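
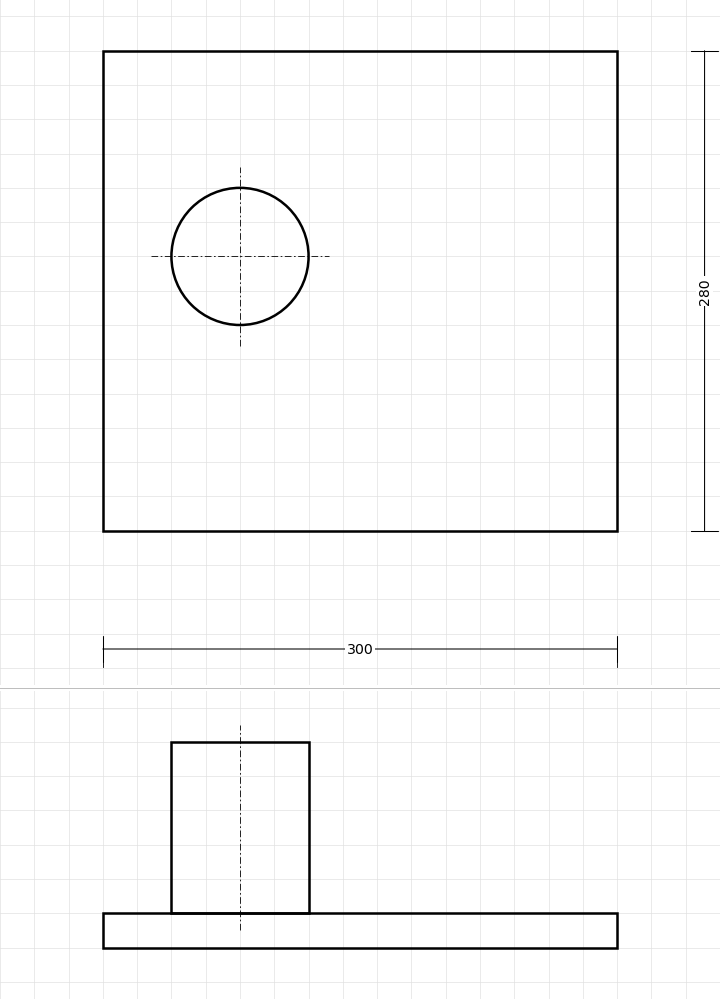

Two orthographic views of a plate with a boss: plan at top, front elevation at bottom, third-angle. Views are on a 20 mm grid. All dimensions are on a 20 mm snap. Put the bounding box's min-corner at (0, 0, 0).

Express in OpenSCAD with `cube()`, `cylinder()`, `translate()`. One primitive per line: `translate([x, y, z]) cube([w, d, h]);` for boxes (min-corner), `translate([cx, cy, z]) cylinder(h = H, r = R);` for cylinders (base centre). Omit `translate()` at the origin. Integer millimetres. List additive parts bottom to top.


cube([300, 280, 20]);
translate([80, 160, 20]) cylinder(h = 100, r = 40);


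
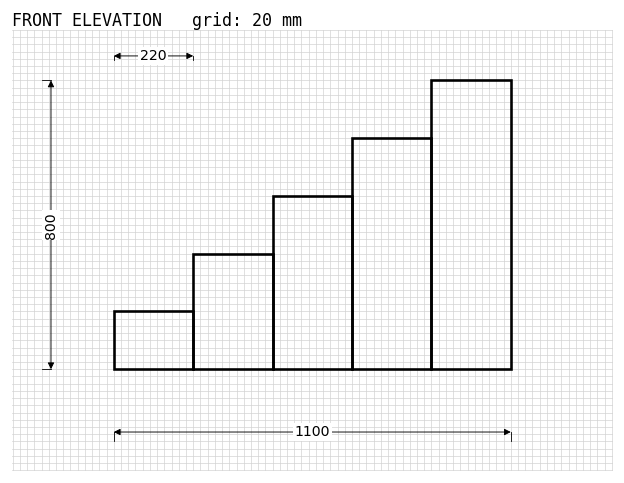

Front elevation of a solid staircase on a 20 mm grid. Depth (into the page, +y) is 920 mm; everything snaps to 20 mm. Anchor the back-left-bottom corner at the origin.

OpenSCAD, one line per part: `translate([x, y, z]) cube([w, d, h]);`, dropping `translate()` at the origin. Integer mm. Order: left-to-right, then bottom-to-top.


cube([220, 920, 160]);
translate([220, 0, 0]) cube([220, 920, 320]);
translate([440, 0, 0]) cube([220, 920, 480]);
translate([660, 0, 0]) cube([220, 920, 640]);
translate([880, 0, 0]) cube([220, 920, 800]);


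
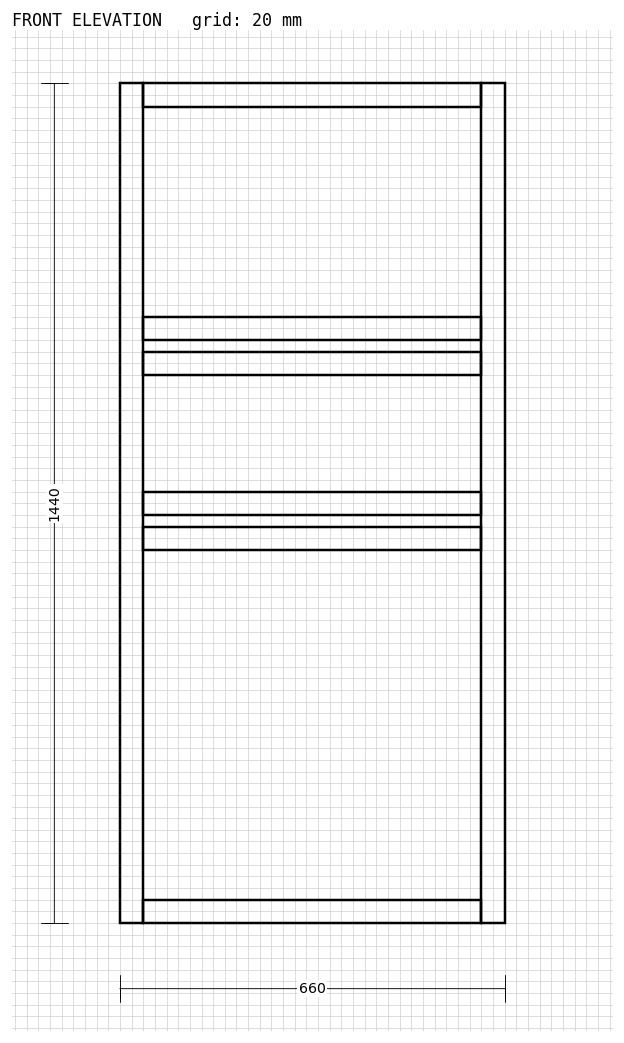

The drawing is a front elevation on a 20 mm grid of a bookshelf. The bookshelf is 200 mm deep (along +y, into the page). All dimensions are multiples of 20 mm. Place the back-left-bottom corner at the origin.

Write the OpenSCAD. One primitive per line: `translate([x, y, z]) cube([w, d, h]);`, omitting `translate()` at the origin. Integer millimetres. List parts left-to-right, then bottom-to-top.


cube([40, 200, 1440]);
translate([40, 0, 0]) cube([580, 200, 40]);
translate([40, 0, 640]) cube([580, 200, 40]);
translate([40, 0, 700]) cube([580, 200, 40]);
translate([40, 0, 940]) cube([580, 200, 40]);
translate([40, 0, 1000]) cube([580, 200, 40]);
translate([40, 0, 1400]) cube([580, 200, 40]);
translate([620, 0, 0]) cube([40, 200, 1440]);


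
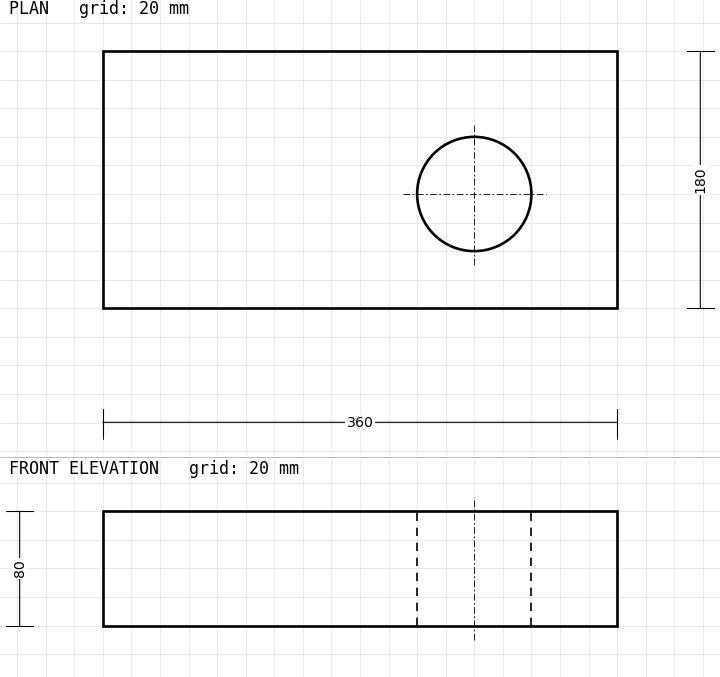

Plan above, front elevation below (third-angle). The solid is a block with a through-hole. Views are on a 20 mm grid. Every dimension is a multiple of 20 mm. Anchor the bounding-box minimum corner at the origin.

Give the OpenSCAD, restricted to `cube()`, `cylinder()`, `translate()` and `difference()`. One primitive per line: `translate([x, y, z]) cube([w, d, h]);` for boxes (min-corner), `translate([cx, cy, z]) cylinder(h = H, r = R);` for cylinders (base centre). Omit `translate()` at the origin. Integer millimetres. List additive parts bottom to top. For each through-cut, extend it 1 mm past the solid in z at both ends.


difference() {
  cube([360, 180, 80]);
  translate([260, 80, -1]) cylinder(h = 82, r = 40);
}


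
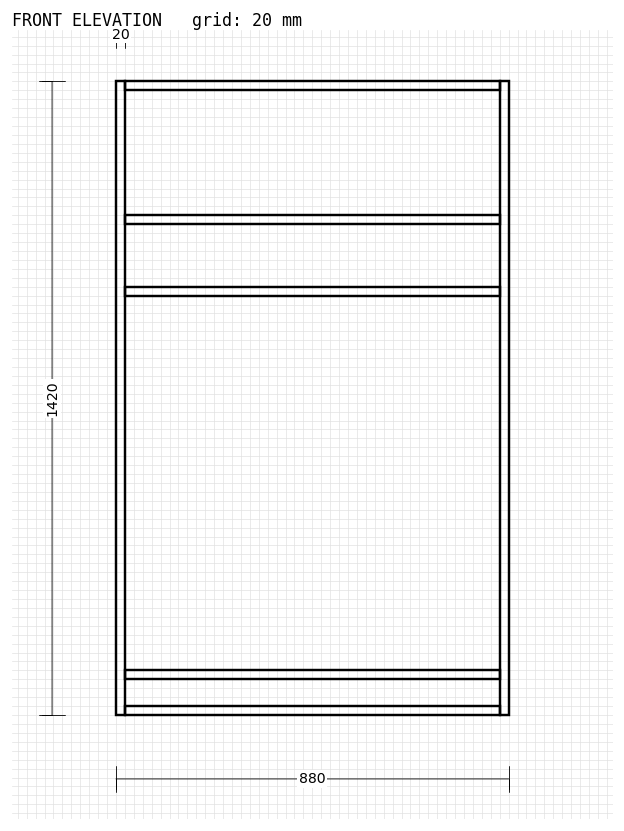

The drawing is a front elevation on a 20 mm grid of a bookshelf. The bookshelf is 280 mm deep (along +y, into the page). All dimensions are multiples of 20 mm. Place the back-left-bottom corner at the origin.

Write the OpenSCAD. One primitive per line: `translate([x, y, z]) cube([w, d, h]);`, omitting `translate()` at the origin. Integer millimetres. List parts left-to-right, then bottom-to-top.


cube([20, 280, 1420]);
translate([20, 0, 0]) cube([840, 280, 20]);
translate([20, 0, 80]) cube([840, 280, 20]);
translate([20, 0, 940]) cube([840, 280, 20]);
translate([20, 0, 1100]) cube([840, 280, 20]);
translate([20, 0, 1400]) cube([840, 280, 20]);
translate([860, 0, 0]) cube([20, 280, 1420]);


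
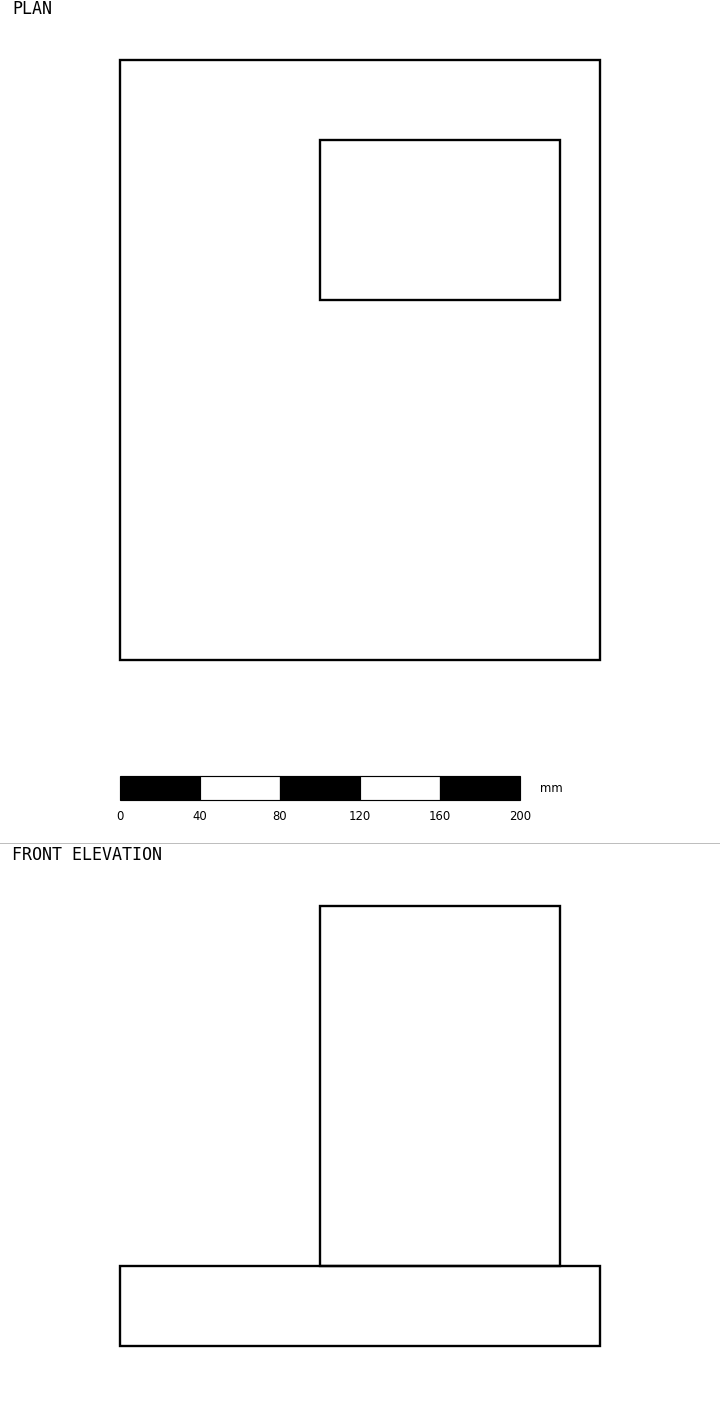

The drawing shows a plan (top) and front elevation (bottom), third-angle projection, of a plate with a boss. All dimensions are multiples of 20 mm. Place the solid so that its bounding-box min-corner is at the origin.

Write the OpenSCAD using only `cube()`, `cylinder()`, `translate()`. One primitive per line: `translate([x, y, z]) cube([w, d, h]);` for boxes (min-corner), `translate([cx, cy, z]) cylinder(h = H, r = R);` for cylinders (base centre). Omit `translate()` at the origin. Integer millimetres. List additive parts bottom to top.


cube([240, 300, 40]);
translate([100, 180, 40]) cube([120, 80, 180]);


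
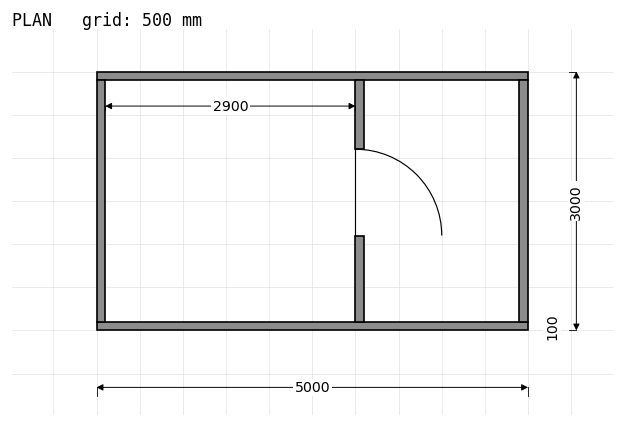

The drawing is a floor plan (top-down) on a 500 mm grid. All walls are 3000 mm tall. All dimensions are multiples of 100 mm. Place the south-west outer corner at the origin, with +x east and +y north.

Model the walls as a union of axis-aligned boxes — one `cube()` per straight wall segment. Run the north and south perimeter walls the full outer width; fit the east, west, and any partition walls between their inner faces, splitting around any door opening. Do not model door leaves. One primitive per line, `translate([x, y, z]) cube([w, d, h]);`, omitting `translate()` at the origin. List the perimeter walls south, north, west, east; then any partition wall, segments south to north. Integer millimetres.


cube([5000, 100, 3000]);
translate([0, 2900, 0]) cube([5000, 100, 3000]);
translate([0, 100, 0]) cube([100, 2800, 3000]);
translate([4900, 100, 0]) cube([100, 2800, 3000]);
translate([3000, 100, 0]) cube([100, 1000, 3000]);
translate([3000, 2100, 0]) cube([100, 800, 3000]);


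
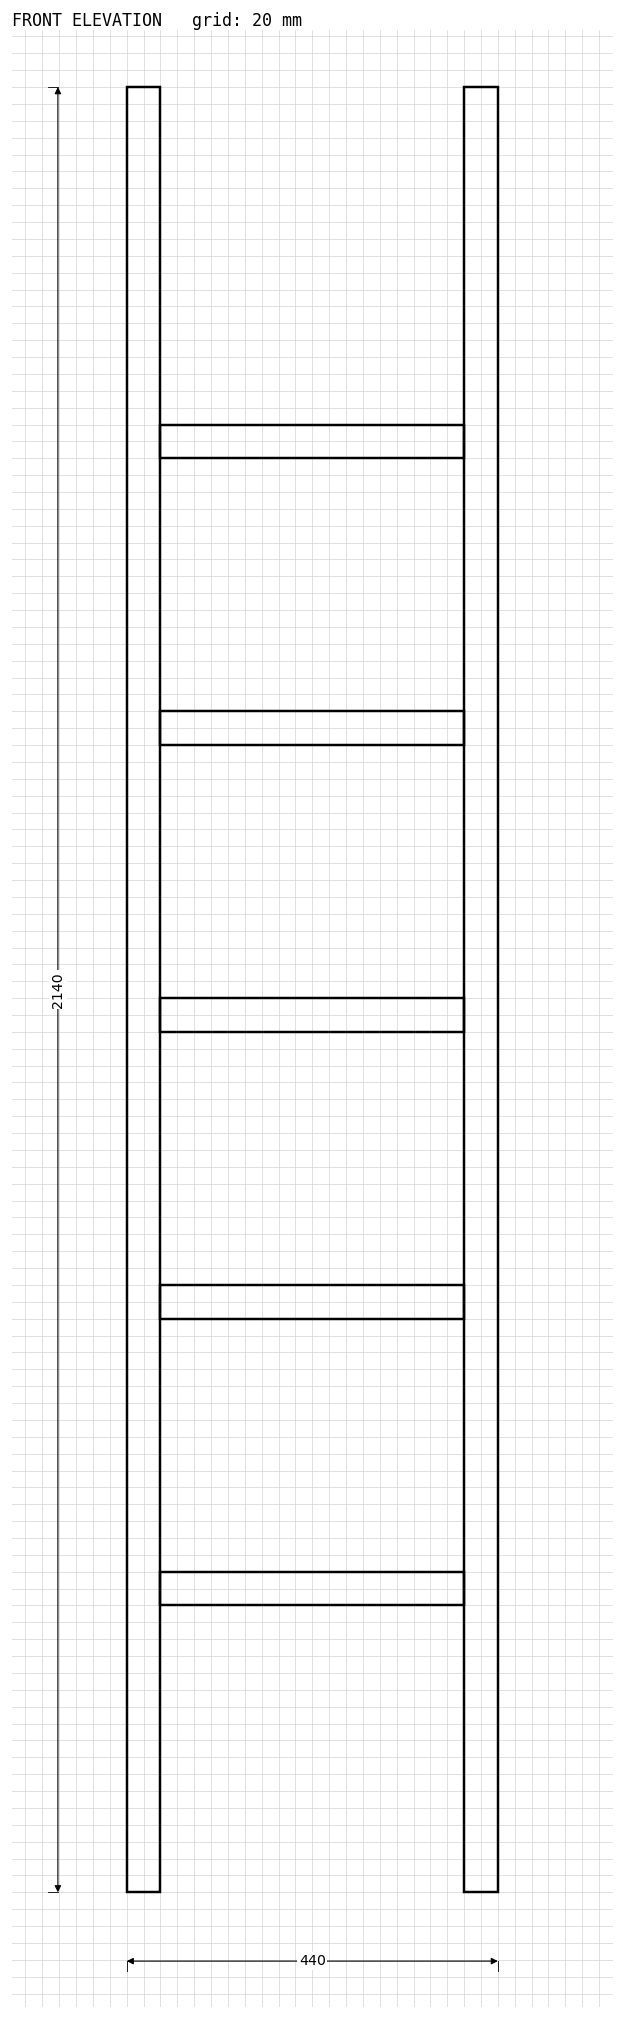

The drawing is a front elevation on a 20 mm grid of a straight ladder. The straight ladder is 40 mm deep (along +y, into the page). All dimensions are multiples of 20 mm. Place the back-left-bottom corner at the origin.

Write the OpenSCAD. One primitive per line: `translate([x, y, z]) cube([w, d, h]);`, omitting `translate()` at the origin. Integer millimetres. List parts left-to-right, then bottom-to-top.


cube([40, 40, 2140]);
translate([40, 0, 340]) cube([360, 40, 40]);
translate([40, 0, 680]) cube([360, 40, 40]);
translate([40, 0, 1020]) cube([360, 40, 40]);
translate([40, 0, 1360]) cube([360, 40, 40]);
translate([40, 0, 1700]) cube([360, 40, 40]);
translate([400, 0, 0]) cube([40, 40, 2140]);


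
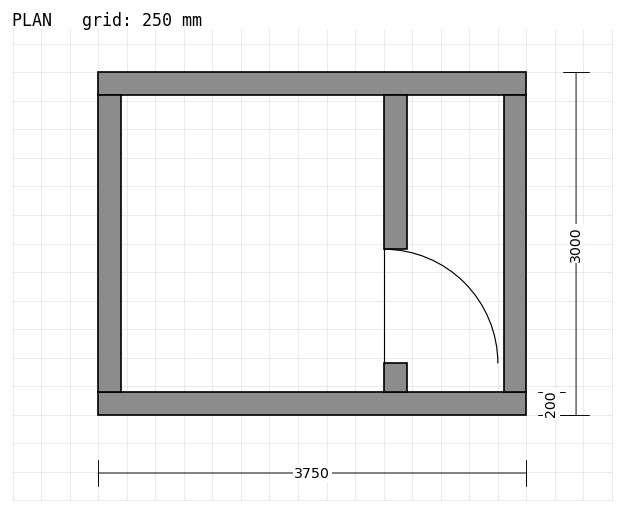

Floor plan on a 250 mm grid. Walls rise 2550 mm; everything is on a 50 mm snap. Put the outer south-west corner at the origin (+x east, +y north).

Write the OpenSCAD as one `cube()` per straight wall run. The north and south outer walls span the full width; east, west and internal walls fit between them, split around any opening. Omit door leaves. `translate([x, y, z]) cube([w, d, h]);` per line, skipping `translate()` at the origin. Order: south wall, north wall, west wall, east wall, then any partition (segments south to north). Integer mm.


cube([3750, 200, 2550]);
translate([0, 2800, 0]) cube([3750, 200, 2550]);
translate([0, 200, 0]) cube([200, 2600, 2550]);
translate([3550, 200, 0]) cube([200, 2600, 2550]);
translate([2500, 200, 0]) cube([200, 250, 2550]);
translate([2500, 1450, 0]) cube([200, 1350, 2550]);


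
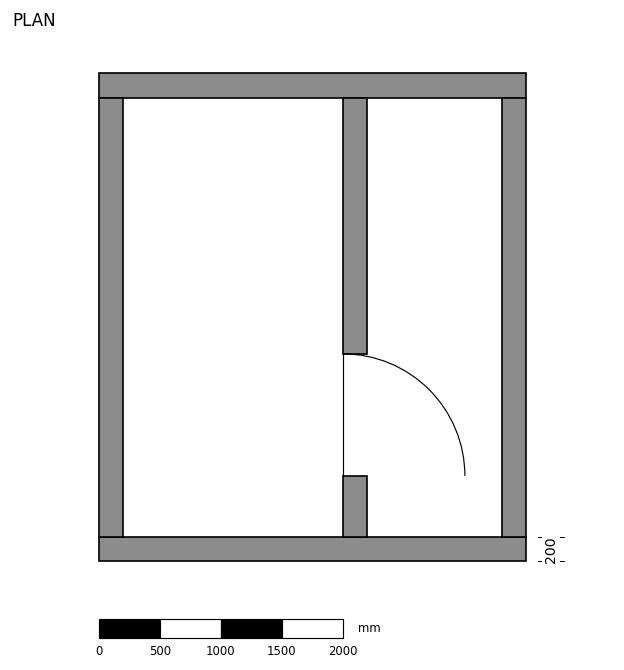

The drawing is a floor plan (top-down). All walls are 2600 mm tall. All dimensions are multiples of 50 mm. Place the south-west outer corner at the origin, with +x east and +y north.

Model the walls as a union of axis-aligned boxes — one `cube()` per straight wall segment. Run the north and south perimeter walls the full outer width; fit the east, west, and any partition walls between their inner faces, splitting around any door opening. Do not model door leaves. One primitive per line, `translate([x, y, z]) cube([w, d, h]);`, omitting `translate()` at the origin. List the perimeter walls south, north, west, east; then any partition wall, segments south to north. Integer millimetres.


cube([3500, 200, 2600]);
translate([0, 3800, 0]) cube([3500, 200, 2600]);
translate([0, 200, 0]) cube([200, 3600, 2600]);
translate([3300, 200, 0]) cube([200, 3600, 2600]);
translate([2000, 200, 0]) cube([200, 500, 2600]);
translate([2000, 1700, 0]) cube([200, 2100, 2600]);


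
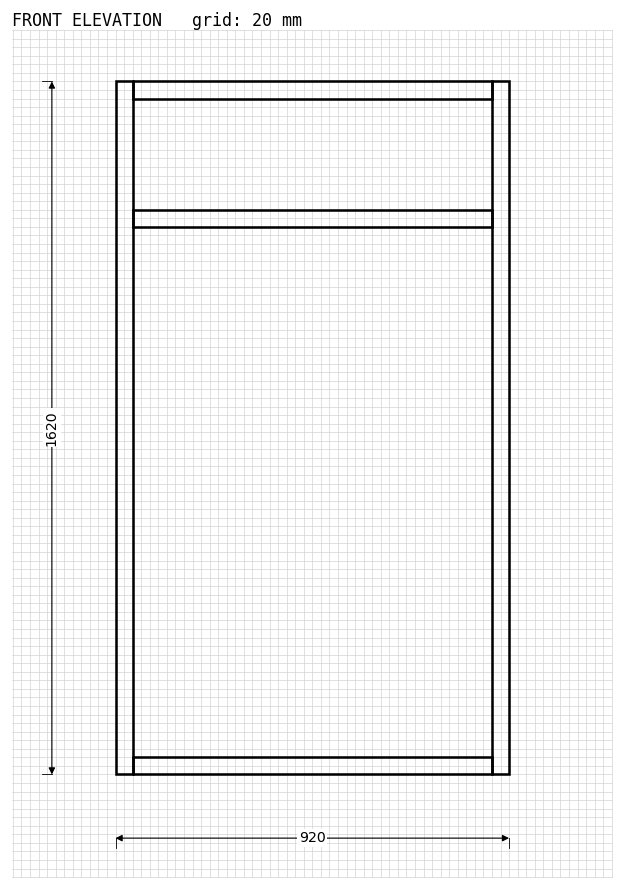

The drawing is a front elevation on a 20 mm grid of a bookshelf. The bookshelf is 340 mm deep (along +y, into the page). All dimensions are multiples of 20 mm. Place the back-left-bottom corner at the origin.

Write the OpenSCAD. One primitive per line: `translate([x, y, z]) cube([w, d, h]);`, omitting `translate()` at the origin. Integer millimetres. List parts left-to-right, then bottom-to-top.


cube([40, 340, 1620]);
translate([40, 0, 0]) cube([840, 340, 40]);
translate([40, 0, 1280]) cube([840, 340, 40]);
translate([40, 0, 1580]) cube([840, 340, 40]);
translate([880, 0, 0]) cube([40, 340, 1620]);


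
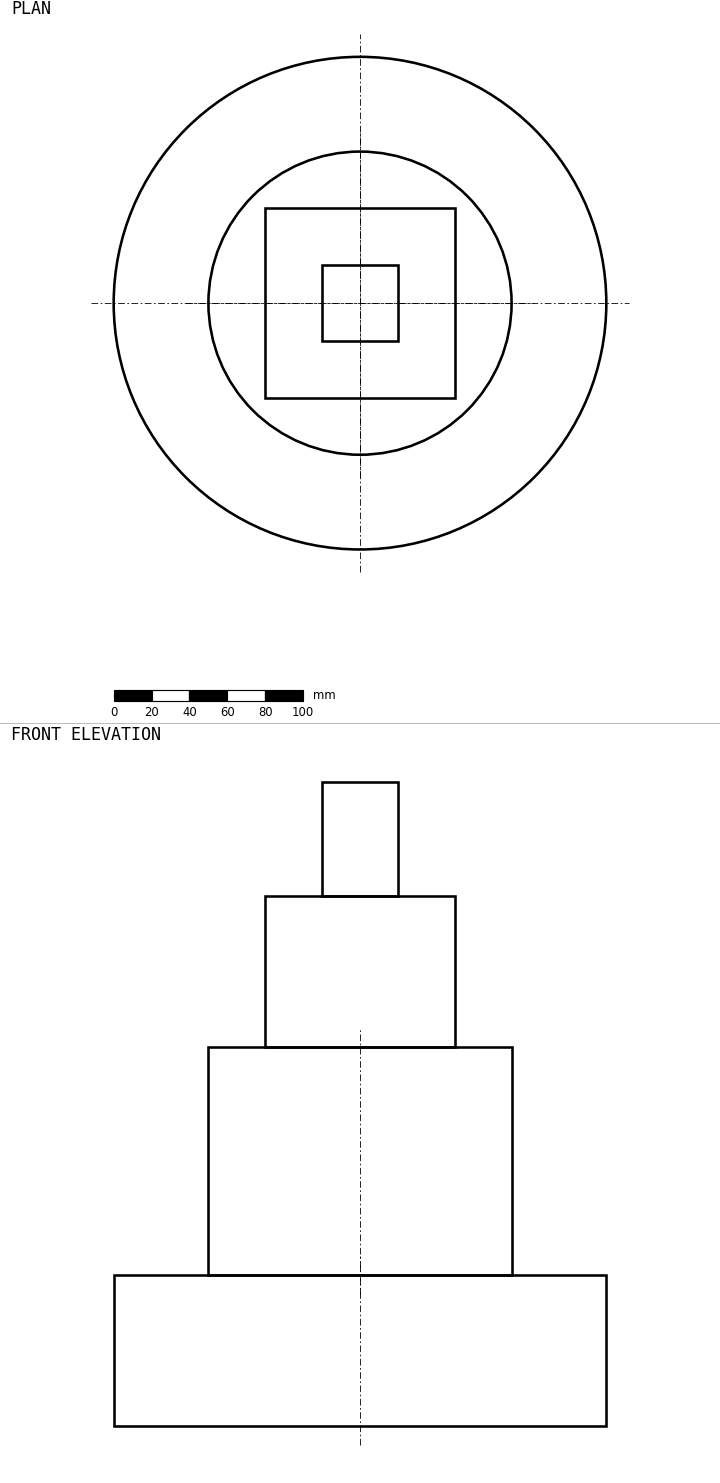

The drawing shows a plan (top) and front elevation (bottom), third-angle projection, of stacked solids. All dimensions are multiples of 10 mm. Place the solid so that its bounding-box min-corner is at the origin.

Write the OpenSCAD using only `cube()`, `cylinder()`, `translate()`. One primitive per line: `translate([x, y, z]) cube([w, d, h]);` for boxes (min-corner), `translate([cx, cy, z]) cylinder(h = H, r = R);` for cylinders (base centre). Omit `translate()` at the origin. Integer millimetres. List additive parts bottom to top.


translate([130, 130, 0]) cylinder(h = 80, r = 130);
translate([130, 130, 80]) cylinder(h = 120, r = 80);
translate([80, 80, 200]) cube([100, 100, 80]);
translate([110, 110, 280]) cube([40, 40, 60]);


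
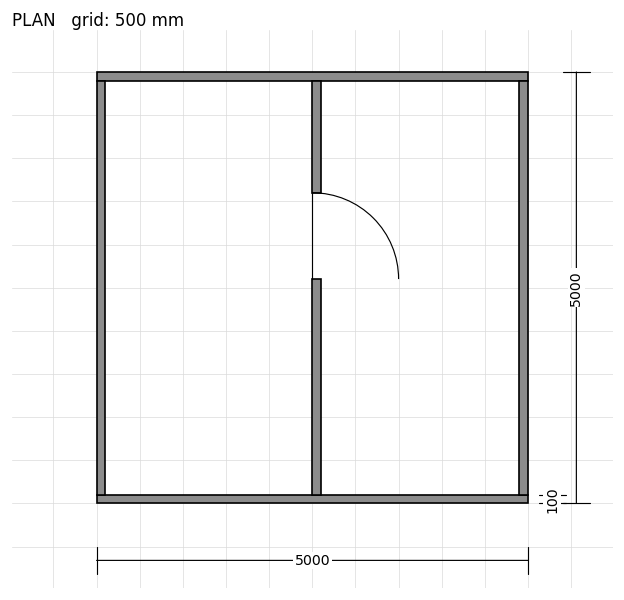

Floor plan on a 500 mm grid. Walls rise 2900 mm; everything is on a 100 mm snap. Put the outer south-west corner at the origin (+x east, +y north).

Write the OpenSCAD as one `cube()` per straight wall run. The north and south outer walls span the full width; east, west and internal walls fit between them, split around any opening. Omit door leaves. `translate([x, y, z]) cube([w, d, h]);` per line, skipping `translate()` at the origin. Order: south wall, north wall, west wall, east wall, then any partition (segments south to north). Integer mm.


cube([5000, 100, 2900]);
translate([0, 4900, 0]) cube([5000, 100, 2900]);
translate([0, 100, 0]) cube([100, 4800, 2900]);
translate([4900, 100, 0]) cube([100, 4800, 2900]);
translate([2500, 100, 0]) cube([100, 2500, 2900]);
translate([2500, 3600, 0]) cube([100, 1300, 2900]);


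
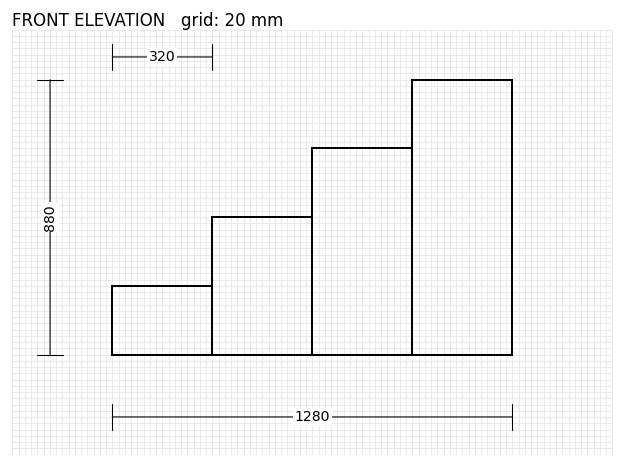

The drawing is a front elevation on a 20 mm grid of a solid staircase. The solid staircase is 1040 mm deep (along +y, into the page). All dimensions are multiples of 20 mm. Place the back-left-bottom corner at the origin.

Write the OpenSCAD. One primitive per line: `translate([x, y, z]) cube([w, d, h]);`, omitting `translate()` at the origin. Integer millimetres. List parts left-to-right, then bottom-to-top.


cube([320, 1040, 220]);
translate([320, 0, 0]) cube([320, 1040, 440]);
translate([640, 0, 0]) cube([320, 1040, 660]);
translate([960, 0, 0]) cube([320, 1040, 880]);


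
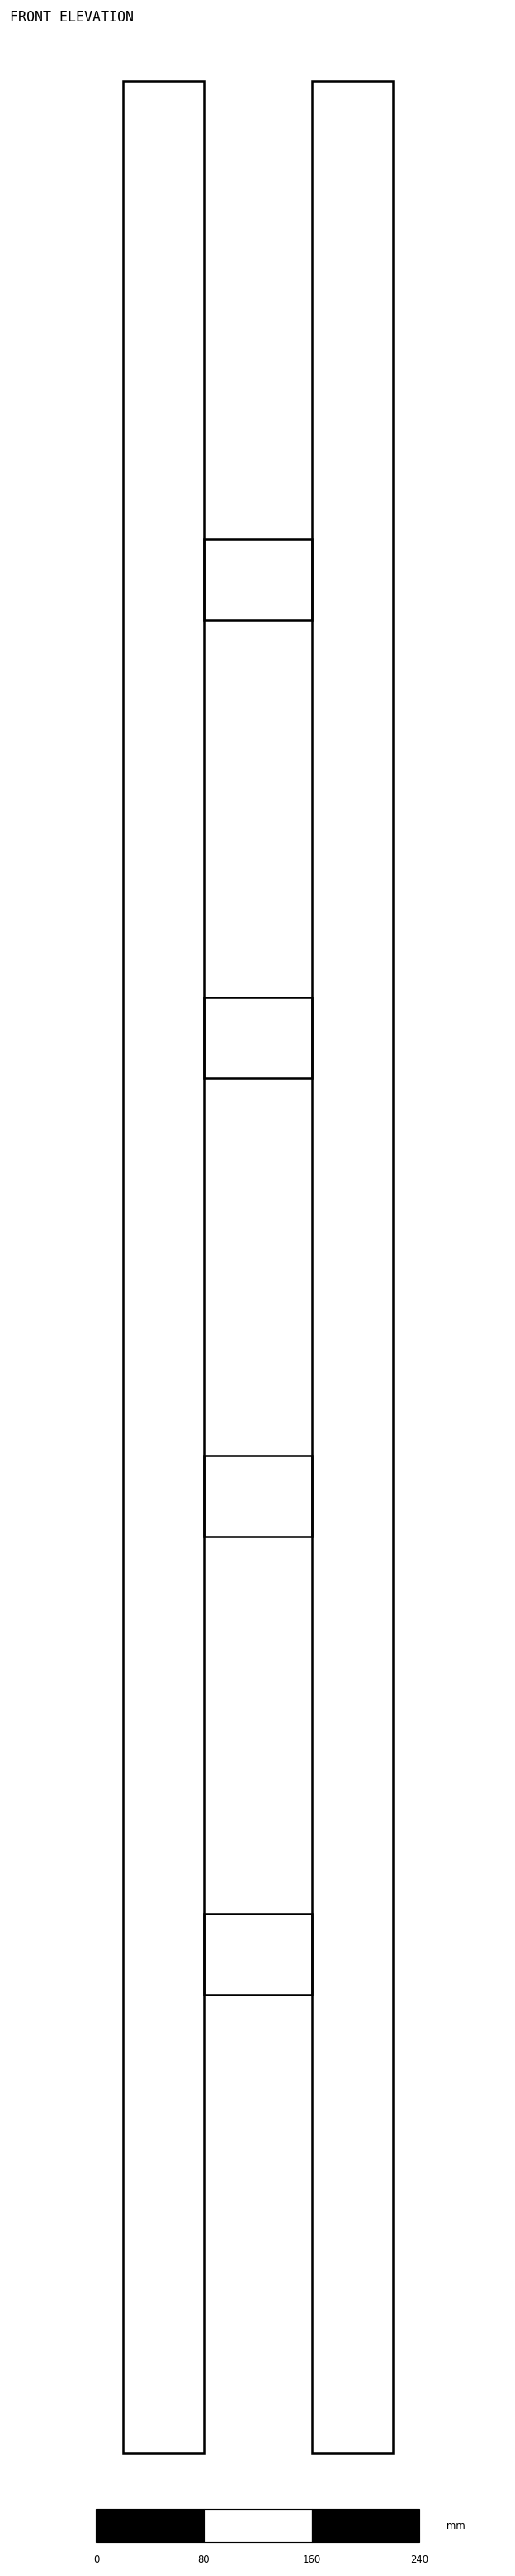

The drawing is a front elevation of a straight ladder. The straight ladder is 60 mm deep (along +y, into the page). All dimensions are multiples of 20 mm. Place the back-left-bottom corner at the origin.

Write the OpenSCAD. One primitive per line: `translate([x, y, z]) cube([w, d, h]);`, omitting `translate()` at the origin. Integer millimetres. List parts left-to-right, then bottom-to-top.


cube([60, 60, 1760]);
translate([60, 0, 340]) cube([80, 60, 60]);
translate([60, 0, 680]) cube([80, 60, 60]);
translate([60, 0, 1020]) cube([80, 60, 60]);
translate([60, 0, 1360]) cube([80, 60, 60]);
translate([140, 0, 0]) cube([60, 60, 1760]);


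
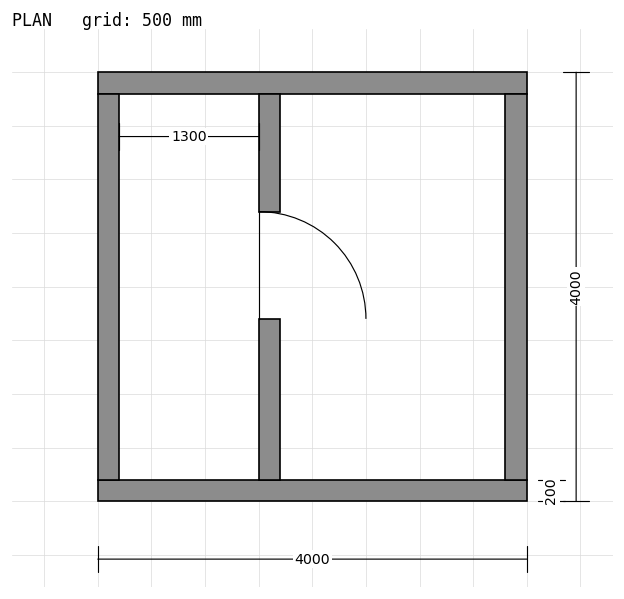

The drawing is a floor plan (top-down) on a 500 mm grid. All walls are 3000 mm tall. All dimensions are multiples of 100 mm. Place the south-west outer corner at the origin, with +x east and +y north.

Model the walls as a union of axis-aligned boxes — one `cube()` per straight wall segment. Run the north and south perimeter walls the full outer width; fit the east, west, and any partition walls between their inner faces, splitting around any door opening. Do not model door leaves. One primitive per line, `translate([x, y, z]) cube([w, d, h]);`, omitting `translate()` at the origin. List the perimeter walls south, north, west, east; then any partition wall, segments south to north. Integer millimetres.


cube([4000, 200, 3000]);
translate([0, 3800, 0]) cube([4000, 200, 3000]);
translate([0, 200, 0]) cube([200, 3600, 3000]);
translate([3800, 200, 0]) cube([200, 3600, 3000]);
translate([1500, 200, 0]) cube([200, 1500, 3000]);
translate([1500, 2700, 0]) cube([200, 1100, 3000]);


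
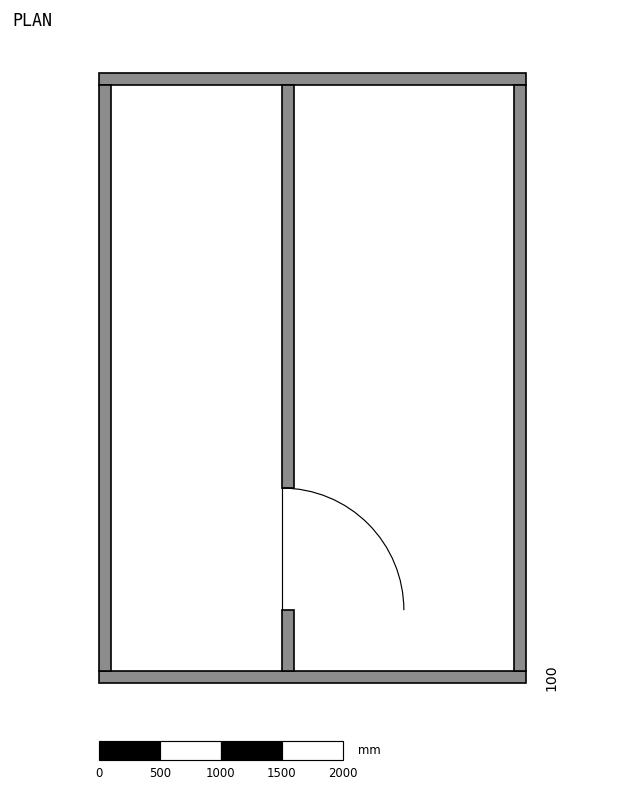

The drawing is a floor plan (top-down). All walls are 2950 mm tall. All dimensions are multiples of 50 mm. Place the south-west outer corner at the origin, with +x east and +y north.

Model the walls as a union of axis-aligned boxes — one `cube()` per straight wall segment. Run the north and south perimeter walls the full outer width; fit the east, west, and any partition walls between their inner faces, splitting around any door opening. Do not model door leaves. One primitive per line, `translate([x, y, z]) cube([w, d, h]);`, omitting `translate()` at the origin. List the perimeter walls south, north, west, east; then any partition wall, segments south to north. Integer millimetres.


cube([3500, 100, 2950]);
translate([0, 4900, 0]) cube([3500, 100, 2950]);
translate([0, 100, 0]) cube([100, 4800, 2950]);
translate([3400, 100, 0]) cube([100, 4800, 2950]);
translate([1500, 100, 0]) cube([100, 500, 2950]);
translate([1500, 1600, 0]) cube([100, 3300, 2950]);


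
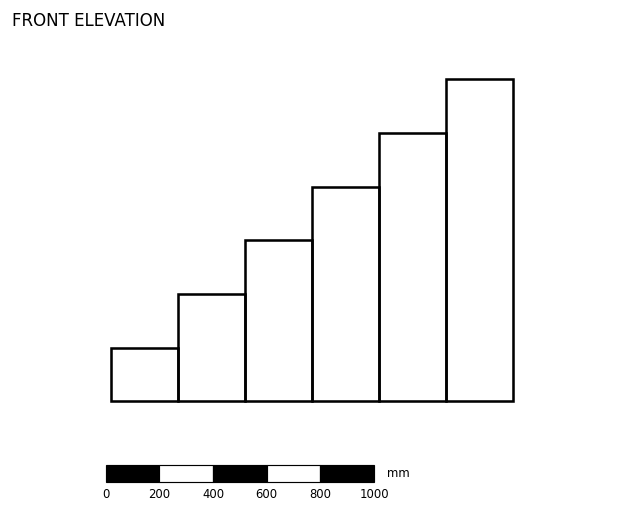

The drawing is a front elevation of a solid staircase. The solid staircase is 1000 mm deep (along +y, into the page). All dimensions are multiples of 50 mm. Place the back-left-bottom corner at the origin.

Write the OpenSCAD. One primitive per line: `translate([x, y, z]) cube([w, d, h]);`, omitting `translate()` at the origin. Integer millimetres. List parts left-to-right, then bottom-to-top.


cube([250, 1000, 200]);
translate([250, 0, 0]) cube([250, 1000, 400]);
translate([500, 0, 0]) cube([250, 1000, 600]);
translate([750, 0, 0]) cube([250, 1000, 800]);
translate([1000, 0, 0]) cube([250, 1000, 1000]);
translate([1250, 0, 0]) cube([250, 1000, 1200]);


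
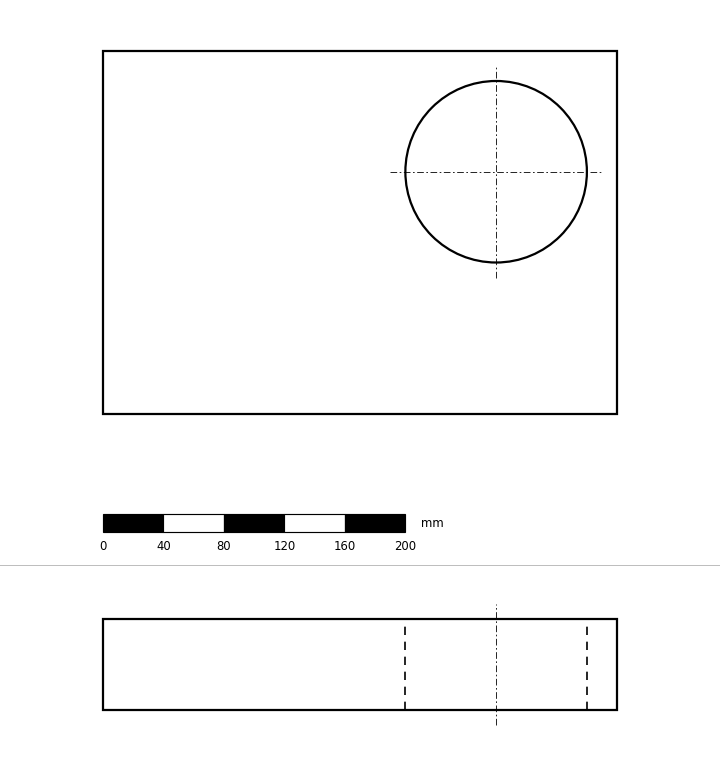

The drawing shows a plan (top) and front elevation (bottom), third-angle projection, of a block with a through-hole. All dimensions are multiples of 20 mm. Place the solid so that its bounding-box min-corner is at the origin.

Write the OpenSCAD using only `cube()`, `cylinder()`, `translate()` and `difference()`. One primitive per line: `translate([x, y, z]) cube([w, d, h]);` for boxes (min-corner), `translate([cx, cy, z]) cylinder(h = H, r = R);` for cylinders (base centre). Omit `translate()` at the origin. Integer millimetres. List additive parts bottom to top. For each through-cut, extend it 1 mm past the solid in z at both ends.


difference() {
  cube([340, 240, 60]);
  translate([260, 160, -1]) cylinder(h = 62, r = 60);
}


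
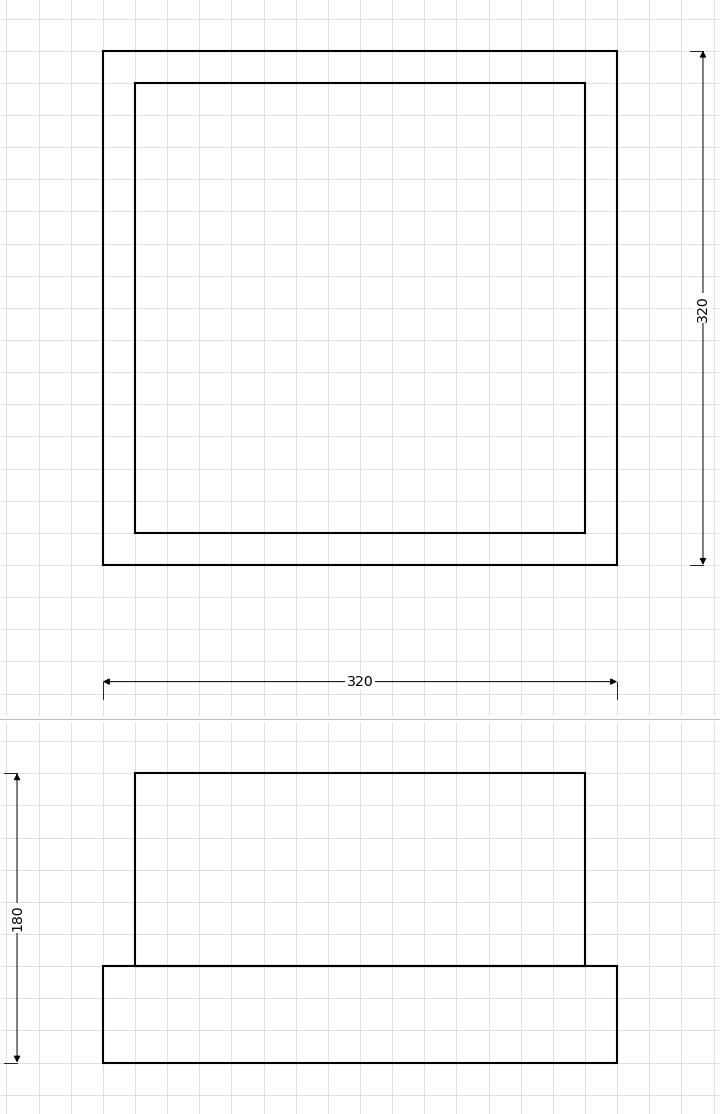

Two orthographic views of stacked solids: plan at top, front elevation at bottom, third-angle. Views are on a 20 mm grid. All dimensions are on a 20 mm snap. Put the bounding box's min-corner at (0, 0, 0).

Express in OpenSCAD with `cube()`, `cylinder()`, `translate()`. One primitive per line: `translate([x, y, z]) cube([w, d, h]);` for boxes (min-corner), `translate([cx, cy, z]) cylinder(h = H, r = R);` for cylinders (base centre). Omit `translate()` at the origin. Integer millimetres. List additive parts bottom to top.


cube([320, 320, 60]);
translate([20, 20, 60]) cube([280, 280, 120]);


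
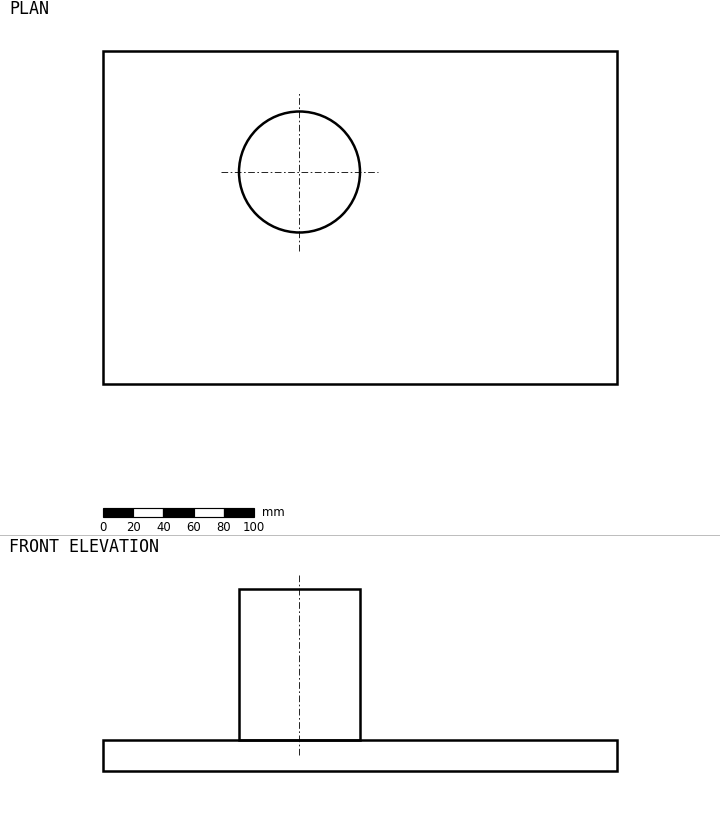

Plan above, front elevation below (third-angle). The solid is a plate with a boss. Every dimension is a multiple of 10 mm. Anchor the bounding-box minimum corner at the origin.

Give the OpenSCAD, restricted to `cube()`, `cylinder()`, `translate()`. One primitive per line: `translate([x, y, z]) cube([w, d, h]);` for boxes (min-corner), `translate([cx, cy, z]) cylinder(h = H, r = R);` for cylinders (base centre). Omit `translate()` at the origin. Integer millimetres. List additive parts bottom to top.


cube([340, 220, 20]);
translate([130, 140, 20]) cylinder(h = 100, r = 40);


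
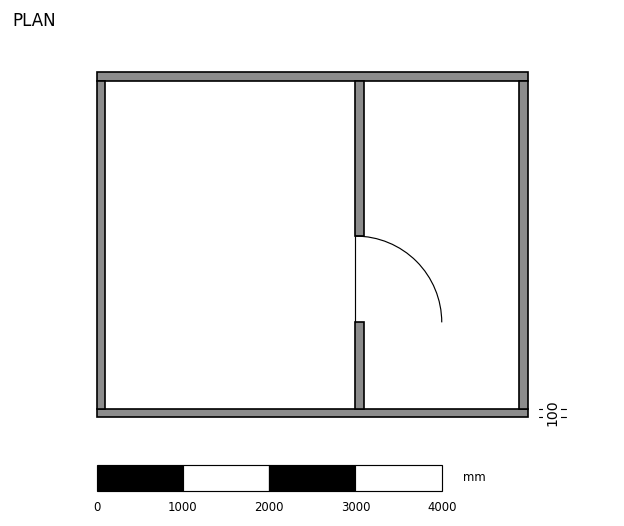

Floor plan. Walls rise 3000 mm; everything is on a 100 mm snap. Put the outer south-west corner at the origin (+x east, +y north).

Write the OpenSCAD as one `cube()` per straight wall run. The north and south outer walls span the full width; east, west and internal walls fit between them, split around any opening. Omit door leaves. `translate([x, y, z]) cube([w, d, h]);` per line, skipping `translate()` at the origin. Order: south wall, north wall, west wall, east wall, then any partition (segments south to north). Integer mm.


cube([5000, 100, 3000]);
translate([0, 3900, 0]) cube([5000, 100, 3000]);
translate([0, 100, 0]) cube([100, 3800, 3000]);
translate([4900, 100, 0]) cube([100, 3800, 3000]);
translate([3000, 100, 0]) cube([100, 1000, 3000]);
translate([3000, 2100, 0]) cube([100, 1800, 3000]);


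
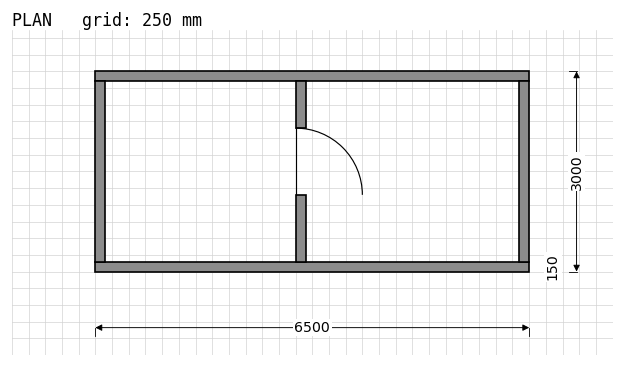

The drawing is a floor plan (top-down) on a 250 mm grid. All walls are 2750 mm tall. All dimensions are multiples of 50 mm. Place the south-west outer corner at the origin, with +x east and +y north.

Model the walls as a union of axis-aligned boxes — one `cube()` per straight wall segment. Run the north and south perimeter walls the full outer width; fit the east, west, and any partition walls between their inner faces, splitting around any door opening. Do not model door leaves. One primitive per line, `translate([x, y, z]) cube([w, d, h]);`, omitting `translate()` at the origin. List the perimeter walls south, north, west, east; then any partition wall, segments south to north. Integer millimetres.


cube([6500, 150, 2750]);
translate([0, 2850, 0]) cube([6500, 150, 2750]);
translate([0, 150, 0]) cube([150, 2700, 2750]);
translate([6350, 150, 0]) cube([150, 2700, 2750]);
translate([3000, 150, 0]) cube([150, 1000, 2750]);
translate([3000, 2150, 0]) cube([150, 700, 2750]);


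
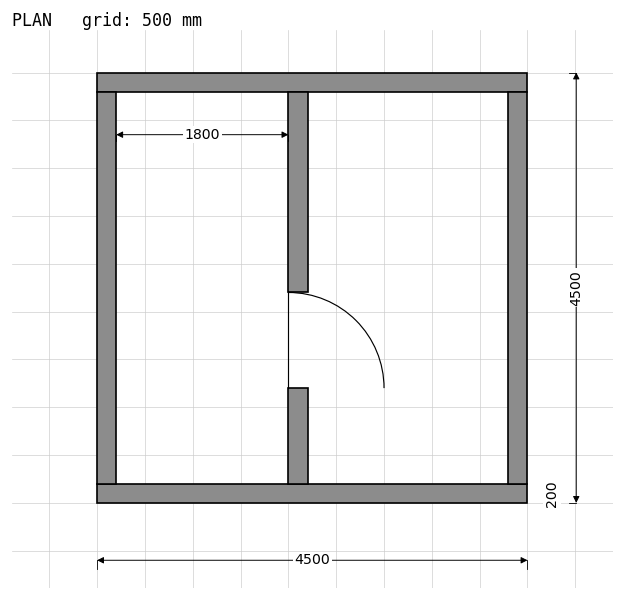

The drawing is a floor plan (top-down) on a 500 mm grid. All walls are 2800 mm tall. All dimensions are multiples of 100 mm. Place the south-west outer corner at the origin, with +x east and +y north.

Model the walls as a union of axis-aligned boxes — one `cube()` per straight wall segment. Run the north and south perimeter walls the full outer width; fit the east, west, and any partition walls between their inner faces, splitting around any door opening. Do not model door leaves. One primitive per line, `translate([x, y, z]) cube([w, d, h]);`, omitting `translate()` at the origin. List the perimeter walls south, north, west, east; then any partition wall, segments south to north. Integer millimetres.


cube([4500, 200, 2800]);
translate([0, 4300, 0]) cube([4500, 200, 2800]);
translate([0, 200, 0]) cube([200, 4100, 2800]);
translate([4300, 200, 0]) cube([200, 4100, 2800]);
translate([2000, 200, 0]) cube([200, 1000, 2800]);
translate([2000, 2200, 0]) cube([200, 2100, 2800]);


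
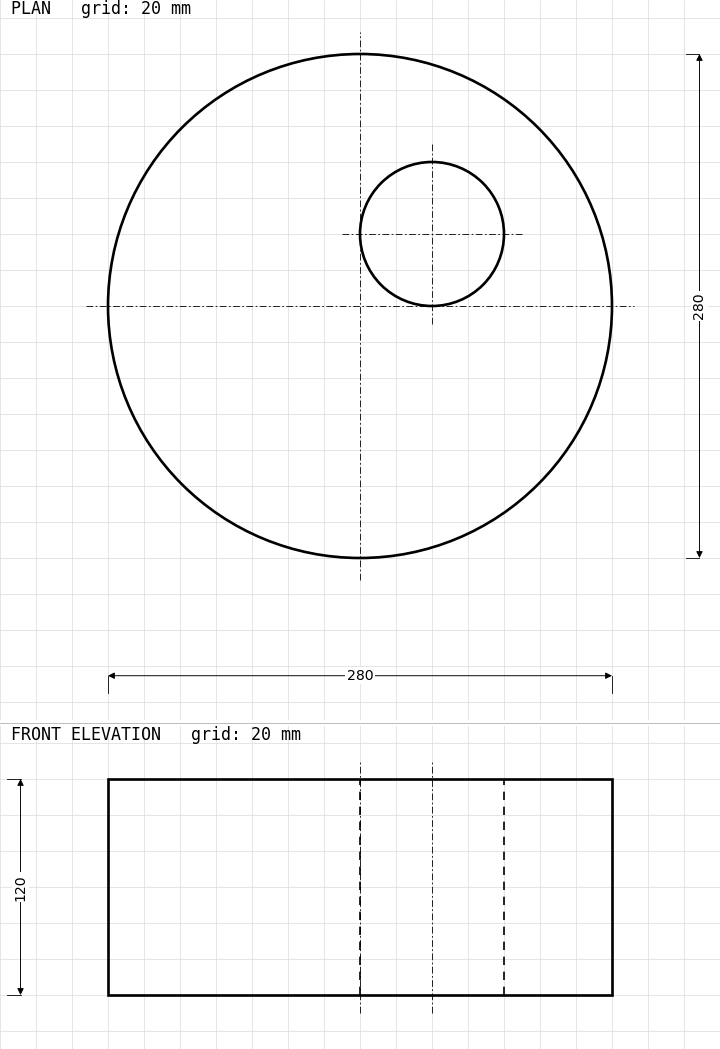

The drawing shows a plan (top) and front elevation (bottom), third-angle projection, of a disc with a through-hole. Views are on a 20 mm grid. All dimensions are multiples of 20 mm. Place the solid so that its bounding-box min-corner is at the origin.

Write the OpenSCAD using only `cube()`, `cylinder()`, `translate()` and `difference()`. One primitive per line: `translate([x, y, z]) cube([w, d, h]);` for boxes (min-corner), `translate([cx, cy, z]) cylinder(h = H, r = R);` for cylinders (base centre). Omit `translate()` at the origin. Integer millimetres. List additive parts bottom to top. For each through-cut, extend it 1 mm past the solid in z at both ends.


difference() {
  translate([140, 140, 0]) cylinder(h = 120, r = 140);
  translate([180, 180, -1]) cylinder(h = 122, r = 40);
}


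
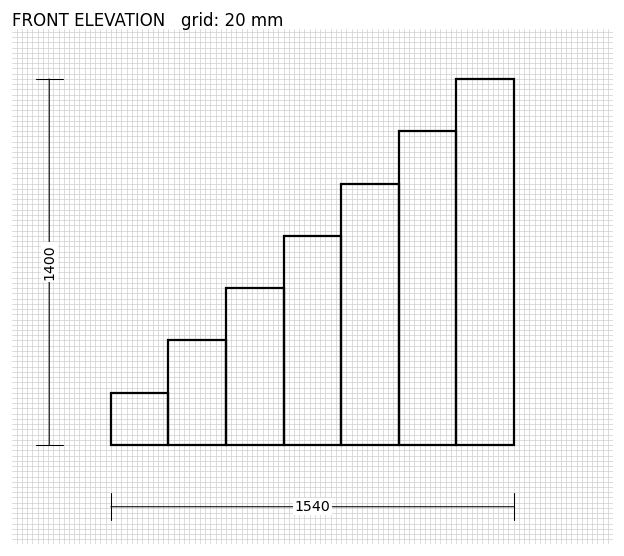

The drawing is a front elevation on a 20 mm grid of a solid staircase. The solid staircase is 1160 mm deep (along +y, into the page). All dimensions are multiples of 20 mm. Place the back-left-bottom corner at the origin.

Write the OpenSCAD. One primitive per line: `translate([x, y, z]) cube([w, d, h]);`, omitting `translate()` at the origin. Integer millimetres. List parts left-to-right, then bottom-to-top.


cube([220, 1160, 200]);
translate([220, 0, 0]) cube([220, 1160, 400]);
translate([440, 0, 0]) cube([220, 1160, 600]);
translate([660, 0, 0]) cube([220, 1160, 800]);
translate([880, 0, 0]) cube([220, 1160, 1000]);
translate([1100, 0, 0]) cube([220, 1160, 1200]);
translate([1320, 0, 0]) cube([220, 1160, 1400]);


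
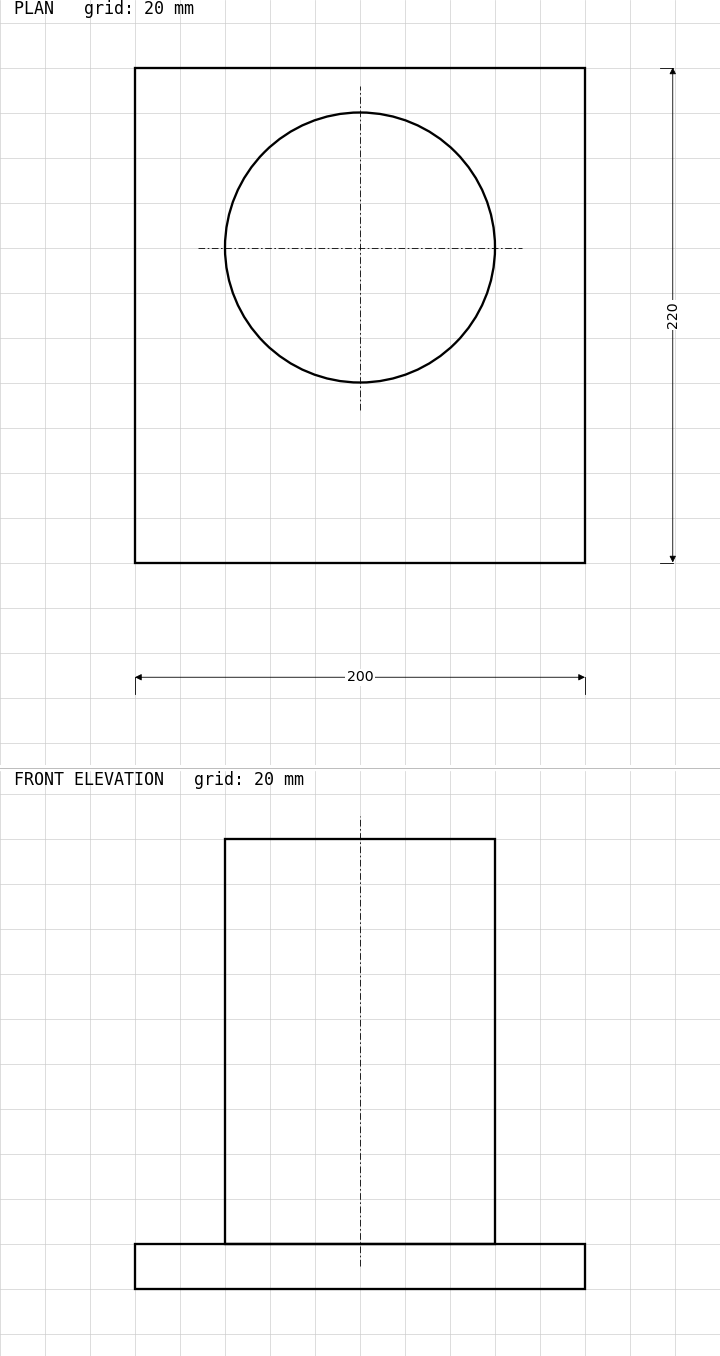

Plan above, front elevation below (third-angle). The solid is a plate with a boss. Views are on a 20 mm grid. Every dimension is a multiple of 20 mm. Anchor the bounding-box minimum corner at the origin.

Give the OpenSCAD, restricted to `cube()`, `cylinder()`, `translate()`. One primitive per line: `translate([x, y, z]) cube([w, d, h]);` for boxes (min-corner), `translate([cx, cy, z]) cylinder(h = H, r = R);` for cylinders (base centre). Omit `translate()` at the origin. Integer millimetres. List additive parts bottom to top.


cube([200, 220, 20]);
translate([100, 140, 20]) cylinder(h = 180, r = 60);


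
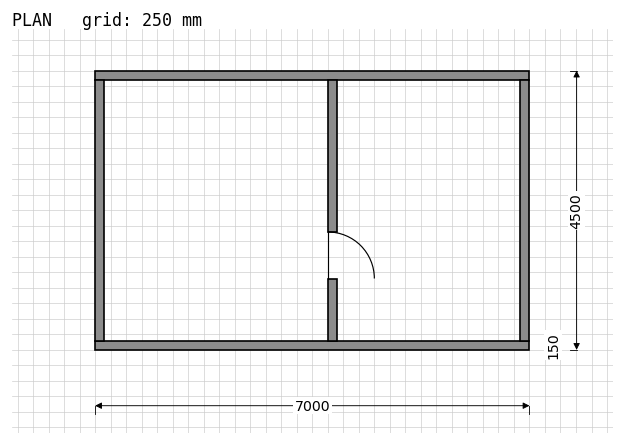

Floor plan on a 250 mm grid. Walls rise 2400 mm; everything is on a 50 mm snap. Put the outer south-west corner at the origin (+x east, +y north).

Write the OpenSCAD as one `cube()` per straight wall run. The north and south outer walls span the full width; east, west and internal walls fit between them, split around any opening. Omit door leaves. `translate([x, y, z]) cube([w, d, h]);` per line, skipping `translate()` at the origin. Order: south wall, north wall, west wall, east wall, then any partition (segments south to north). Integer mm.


cube([7000, 150, 2400]);
translate([0, 4350, 0]) cube([7000, 150, 2400]);
translate([0, 150, 0]) cube([150, 4200, 2400]);
translate([6850, 150, 0]) cube([150, 4200, 2400]);
translate([3750, 150, 0]) cube([150, 1000, 2400]);
translate([3750, 1900, 0]) cube([150, 2450, 2400]);


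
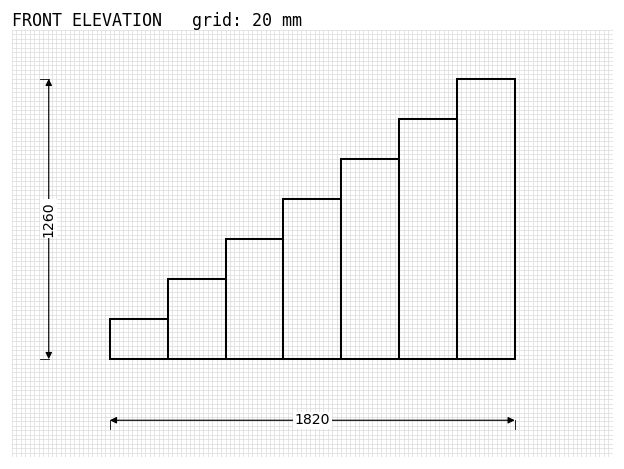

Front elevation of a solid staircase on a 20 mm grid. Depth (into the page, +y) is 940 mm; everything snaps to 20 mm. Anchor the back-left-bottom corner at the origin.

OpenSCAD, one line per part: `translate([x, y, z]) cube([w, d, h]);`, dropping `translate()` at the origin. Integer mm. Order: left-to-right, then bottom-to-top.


cube([260, 940, 180]);
translate([260, 0, 0]) cube([260, 940, 360]);
translate([520, 0, 0]) cube([260, 940, 540]);
translate([780, 0, 0]) cube([260, 940, 720]);
translate([1040, 0, 0]) cube([260, 940, 900]);
translate([1300, 0, 0]) cube([260, 940, 1080]);
translate([1560, 0, 0]) cube([260, 940, 1260]);


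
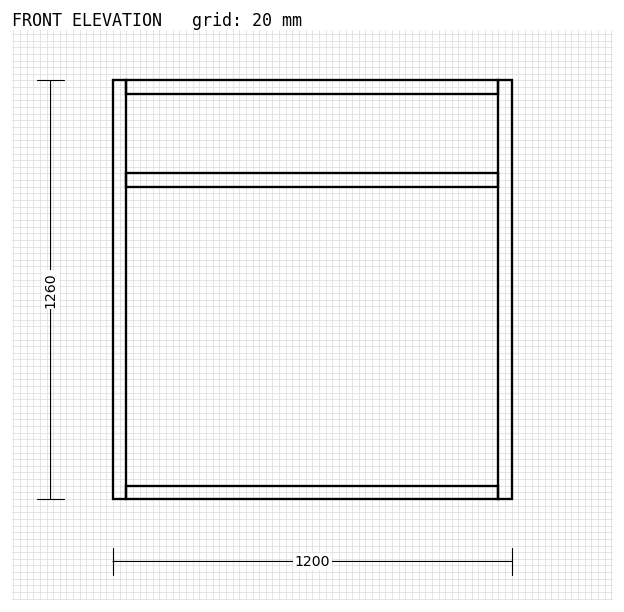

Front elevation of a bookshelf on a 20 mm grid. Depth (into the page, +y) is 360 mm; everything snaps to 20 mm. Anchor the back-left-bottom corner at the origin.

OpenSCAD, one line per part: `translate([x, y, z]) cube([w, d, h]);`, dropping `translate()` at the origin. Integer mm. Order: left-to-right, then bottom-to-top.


cube([40, 360, 1260]);
translate([40, 0, 0]) cube([1120, 360, 40]);
translate([40, 0, 940]) cube([1120, 360, 40]);
translate([40, 0, 1220]) cube([1120, 360, 40]);
translate([1160, 0, 0]) cube([40, 360, 1260]);


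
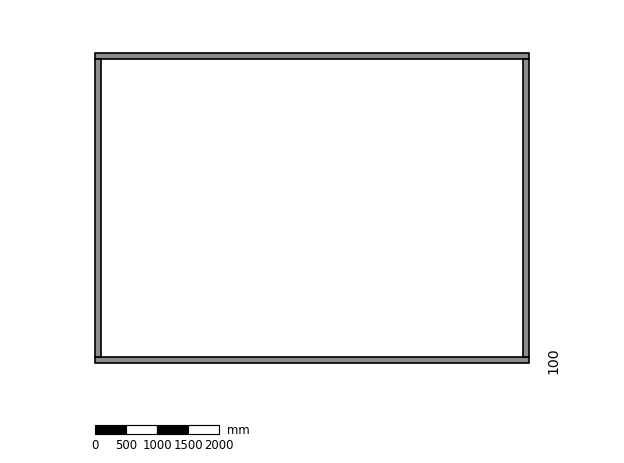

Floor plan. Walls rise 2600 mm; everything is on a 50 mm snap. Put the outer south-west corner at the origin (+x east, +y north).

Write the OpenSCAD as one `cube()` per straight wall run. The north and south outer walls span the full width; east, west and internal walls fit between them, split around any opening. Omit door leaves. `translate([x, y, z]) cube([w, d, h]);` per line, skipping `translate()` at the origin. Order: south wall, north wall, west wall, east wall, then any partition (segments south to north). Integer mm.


cube([7000, 100, 2600]);
translate([0, 4900, 0]) cube([7000, 100, 2600]);
translate([0, 100, 0]) cube([100, 4800, 2600]);
translate([6900, 100, 0]) cube([100, 4800, 2600]);


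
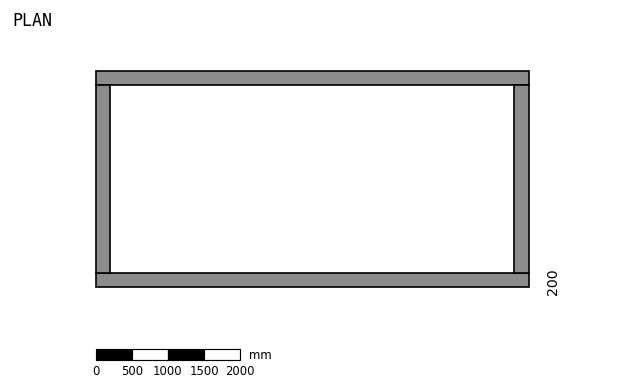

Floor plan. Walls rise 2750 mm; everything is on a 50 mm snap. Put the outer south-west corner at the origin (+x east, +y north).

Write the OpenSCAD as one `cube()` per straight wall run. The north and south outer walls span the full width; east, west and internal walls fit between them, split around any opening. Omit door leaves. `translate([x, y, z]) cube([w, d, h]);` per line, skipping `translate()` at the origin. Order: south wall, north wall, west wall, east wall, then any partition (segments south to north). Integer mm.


cube([6000, 200, 2750]);
translate([0, 2800, 0]) cube([6000, 200, 2750]);
translate([0, 200, 0]) cube([200, 2600, 2750]);
translate([5800, 200, 0]) cube([200, 2600, 2750]);


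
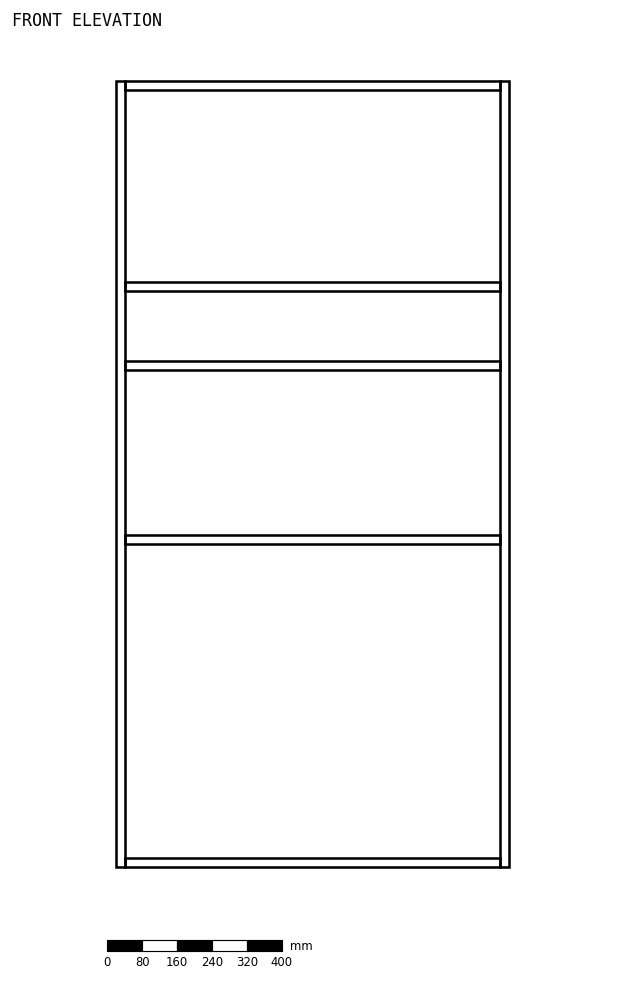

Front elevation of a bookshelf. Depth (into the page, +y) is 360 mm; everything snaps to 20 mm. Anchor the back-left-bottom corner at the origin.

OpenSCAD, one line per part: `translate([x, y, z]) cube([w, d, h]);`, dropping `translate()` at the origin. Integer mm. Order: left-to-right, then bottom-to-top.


cube([20, 360, 1800]);
translate([20, 0, 0]) cube([860, 360, 20]);
translate([20, 0, 740]) cube([860, 360, 20]);
translate([20, 0, 1140]) cube([860, 360, 20]);
translate([20, 0, 1320]) cube([860, 360, 20]);
translate([20, 0, 1780]) cube([860, 360, 20]);
translate([880, 0, 0]) cube([20, 360, 1800]);


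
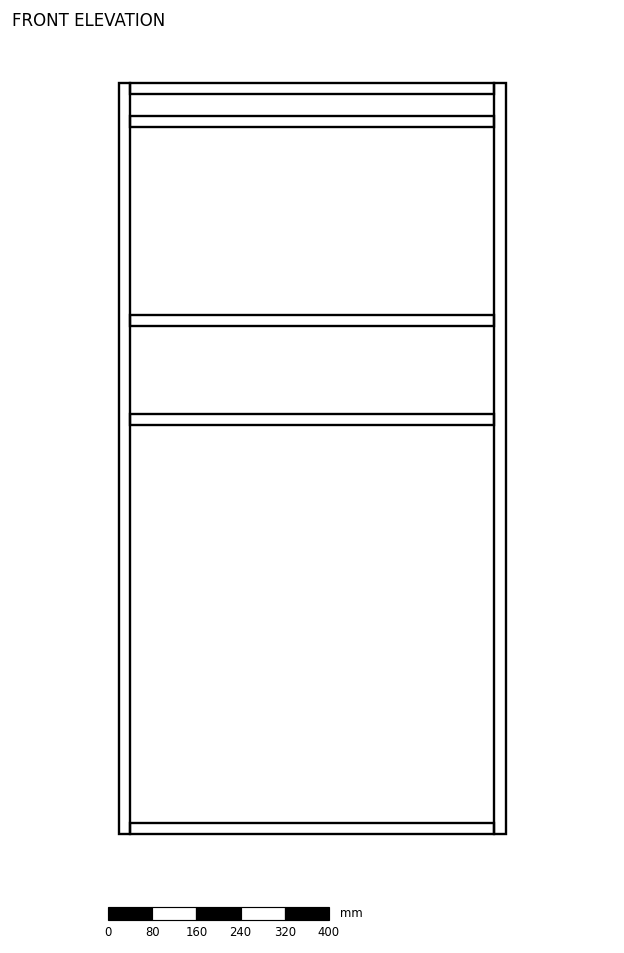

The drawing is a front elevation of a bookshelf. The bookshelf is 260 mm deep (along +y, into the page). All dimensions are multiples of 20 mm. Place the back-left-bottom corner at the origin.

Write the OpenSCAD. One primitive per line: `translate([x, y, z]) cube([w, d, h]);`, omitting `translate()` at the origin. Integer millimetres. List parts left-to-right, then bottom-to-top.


cube([20, 260, 1360]);
translate([20, 0, 0]) cube([660, 260, 20]);
translate([20, 0, 740]) cube([660, 260, 20]);
translate([20, 0, 920]) cube([660, 260, 20]);
translate([20, 0, 1280]) cube([660, 260, 20]);
translate([20, 0, 1340]) cube([660, 260, 20]);
translate([680, 0, 0]) cube([20, 260, 1360]);


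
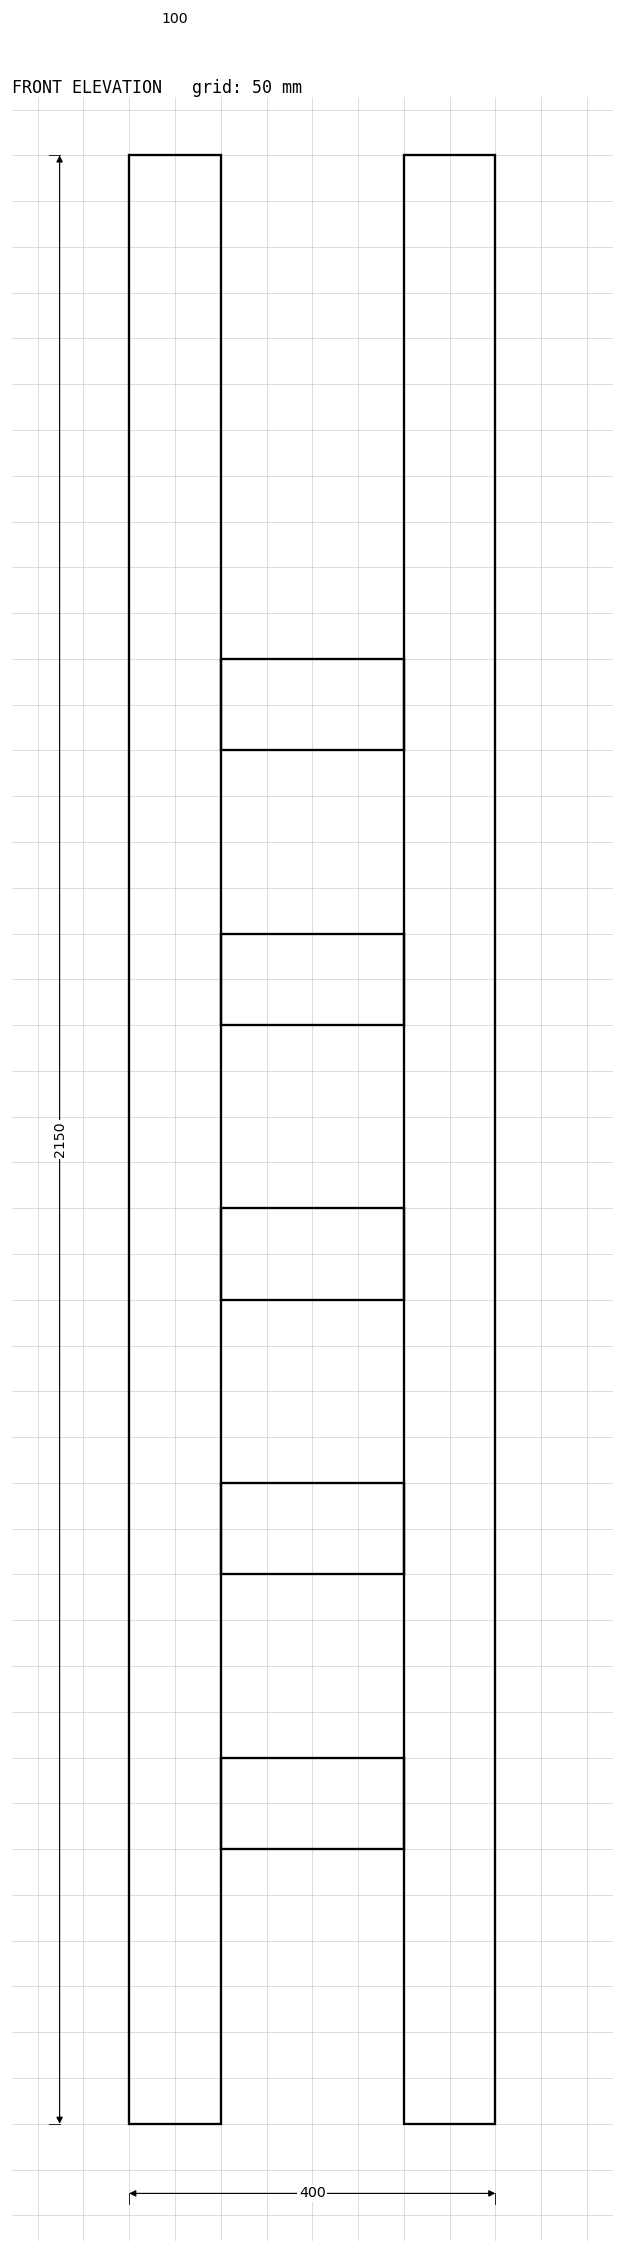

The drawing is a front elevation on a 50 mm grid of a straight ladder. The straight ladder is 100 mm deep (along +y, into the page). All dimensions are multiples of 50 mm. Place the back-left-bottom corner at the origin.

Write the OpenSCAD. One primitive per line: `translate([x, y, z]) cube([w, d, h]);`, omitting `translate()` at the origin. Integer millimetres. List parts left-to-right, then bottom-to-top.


cube([100, 100, 2150]);
translate([100, 0, 300]) cube([200, 100, 100]);
translate([100, 0, 600]) cube([200, 100, 100]);
translate([100, 0, 900]) cube([200, 100, 100]);
translate([100, 0, 1200]) cube([200, 100, 100]);
translate([100, 0, 1500]) cube([200, 100, 100]);
translate([300, 0, 0]) cube([100, 100, 2150]);


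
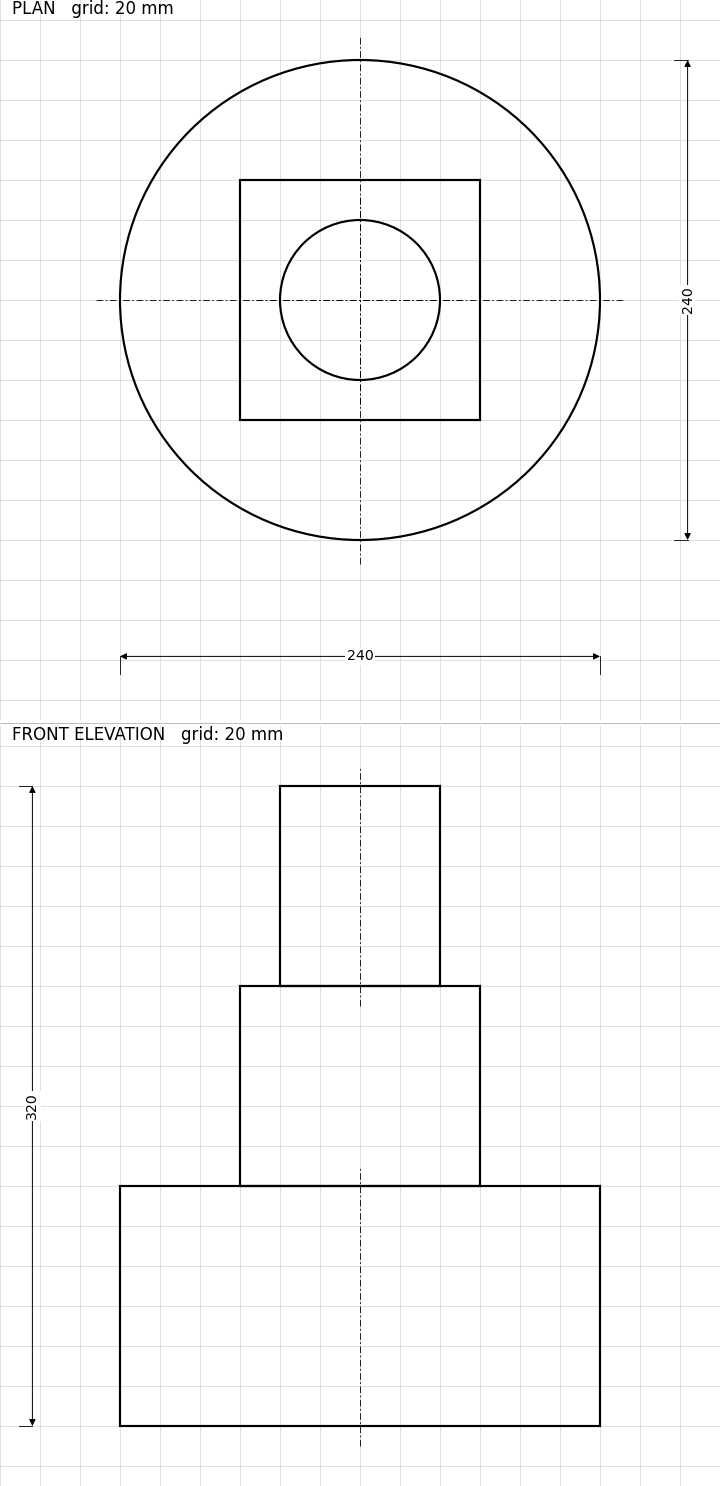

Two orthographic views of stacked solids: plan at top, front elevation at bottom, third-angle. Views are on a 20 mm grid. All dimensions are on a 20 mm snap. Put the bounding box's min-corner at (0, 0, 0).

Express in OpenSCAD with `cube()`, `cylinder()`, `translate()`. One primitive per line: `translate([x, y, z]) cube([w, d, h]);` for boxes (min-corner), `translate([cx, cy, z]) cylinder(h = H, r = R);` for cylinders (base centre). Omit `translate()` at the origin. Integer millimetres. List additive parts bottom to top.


translate([120, 120, 0]) cylinder(h = 120, r = 120);
translate([60, 60, 120]) cube([120, 120, 100]);
translate([120, 120, 220]) cylinder(h = 100, r = 40);


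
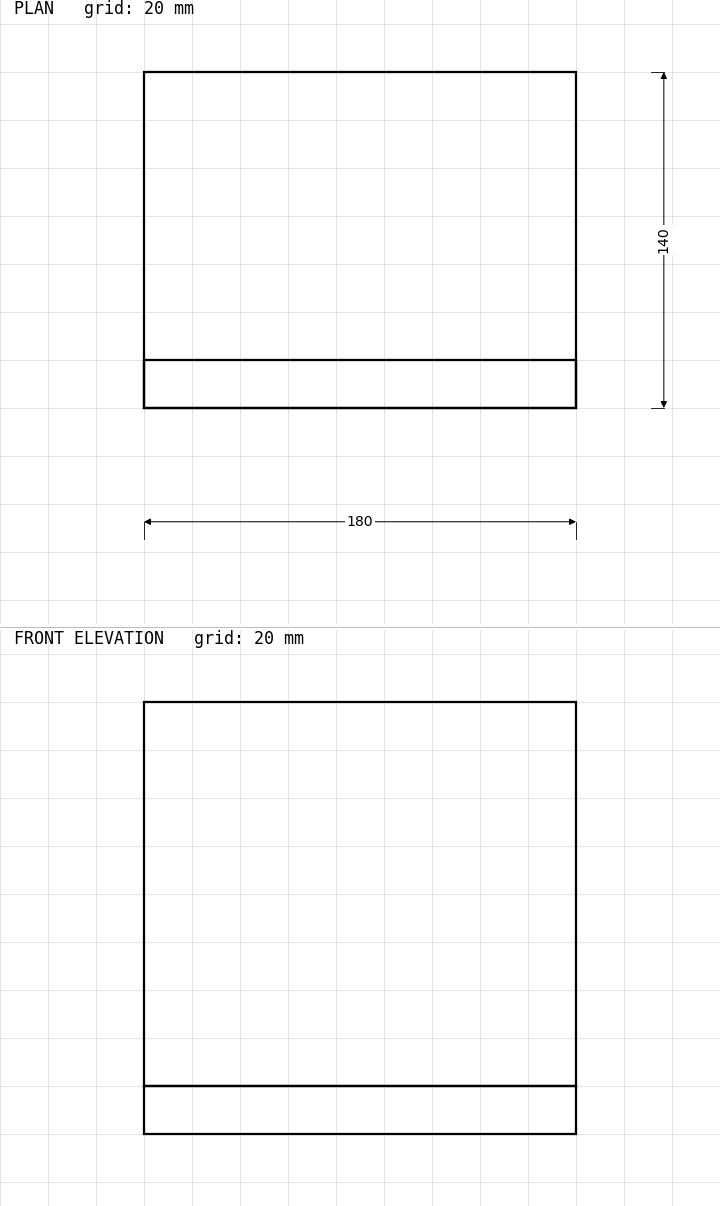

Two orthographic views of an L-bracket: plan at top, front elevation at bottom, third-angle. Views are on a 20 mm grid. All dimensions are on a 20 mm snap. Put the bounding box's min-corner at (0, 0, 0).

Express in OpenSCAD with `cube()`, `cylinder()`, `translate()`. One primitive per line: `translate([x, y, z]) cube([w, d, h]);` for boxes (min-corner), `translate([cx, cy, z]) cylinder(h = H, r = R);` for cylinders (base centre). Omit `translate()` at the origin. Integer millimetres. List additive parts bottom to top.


cube([180, 140, 20]);
translate([0, 0, 20]) cube([180, 20, 160]);
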